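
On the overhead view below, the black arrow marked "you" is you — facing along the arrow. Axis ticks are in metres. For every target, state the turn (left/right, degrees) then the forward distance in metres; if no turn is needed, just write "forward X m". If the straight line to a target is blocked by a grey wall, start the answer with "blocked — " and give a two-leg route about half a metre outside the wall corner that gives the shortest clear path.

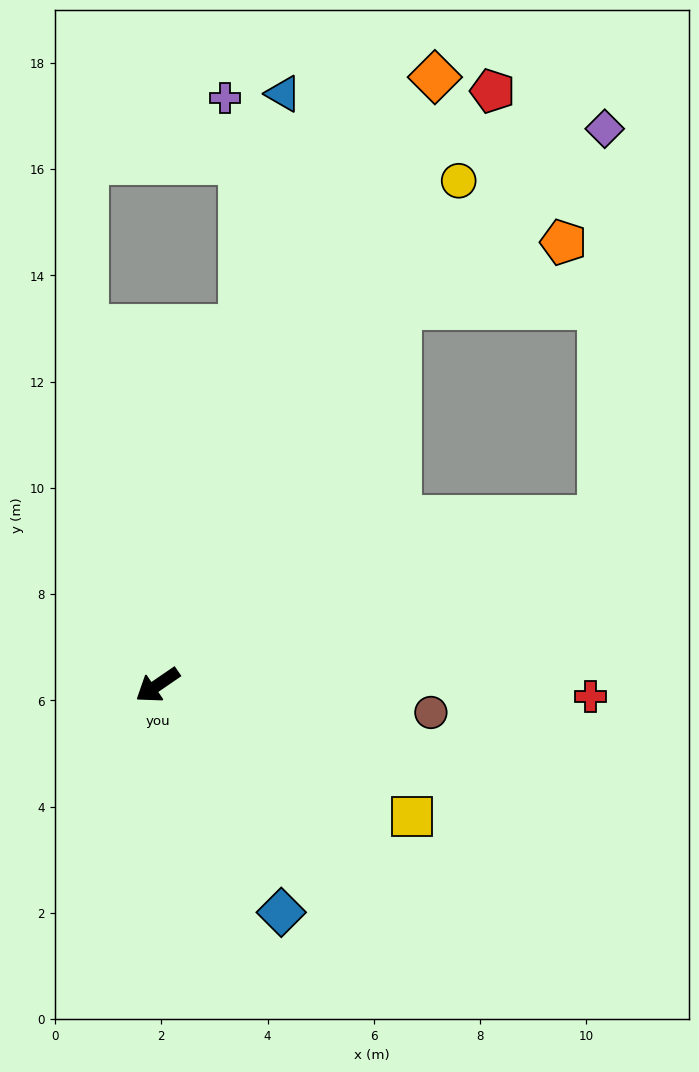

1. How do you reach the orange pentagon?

blocked — turn right 157°, forward 8.4 m, then turn right 36°, forward 3.3 m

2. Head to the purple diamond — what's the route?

blocked — turn right 157°, forward 8.4 m, then turn right 17°, forward 5.1 m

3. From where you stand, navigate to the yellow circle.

turn right 155°, forward 11.1 m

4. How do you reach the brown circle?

turn left 140°, forward 5.2 m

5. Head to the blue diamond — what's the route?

turn left 84°, forward 4.9 m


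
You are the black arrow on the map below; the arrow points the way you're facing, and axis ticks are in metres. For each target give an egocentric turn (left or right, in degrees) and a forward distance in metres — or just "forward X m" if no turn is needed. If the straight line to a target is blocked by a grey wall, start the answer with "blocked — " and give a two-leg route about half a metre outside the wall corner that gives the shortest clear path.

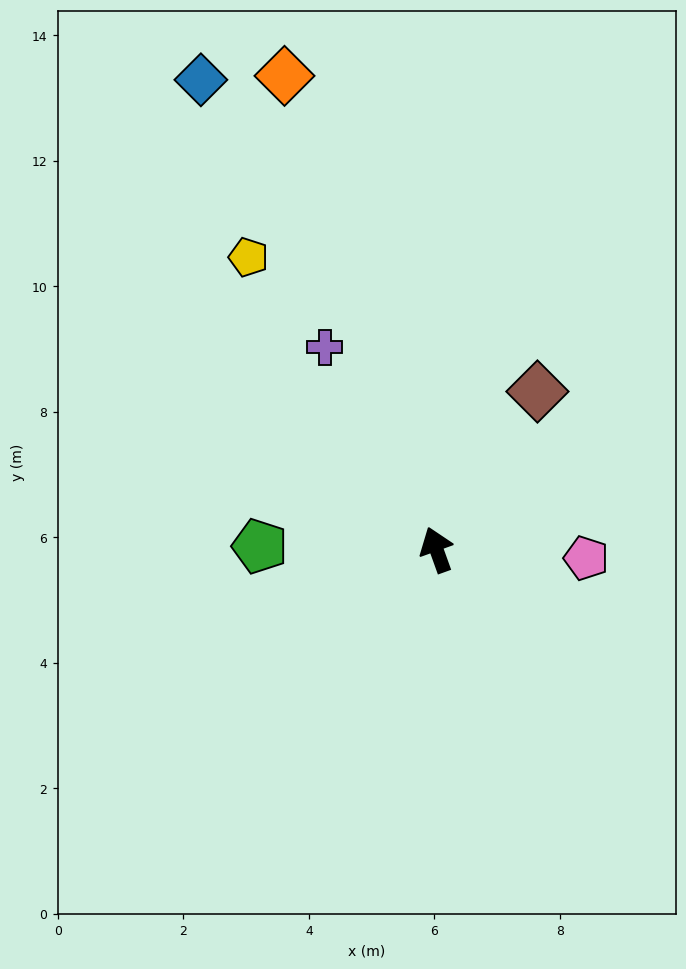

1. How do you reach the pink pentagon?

turn right 113°, forward 2.4 m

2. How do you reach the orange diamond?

forward 7.9 m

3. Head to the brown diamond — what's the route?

turn right 52°, forward 3.0 m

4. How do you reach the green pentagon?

turn left 69°, forward 2.8 m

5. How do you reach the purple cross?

turn left 9°, forward 3.7 m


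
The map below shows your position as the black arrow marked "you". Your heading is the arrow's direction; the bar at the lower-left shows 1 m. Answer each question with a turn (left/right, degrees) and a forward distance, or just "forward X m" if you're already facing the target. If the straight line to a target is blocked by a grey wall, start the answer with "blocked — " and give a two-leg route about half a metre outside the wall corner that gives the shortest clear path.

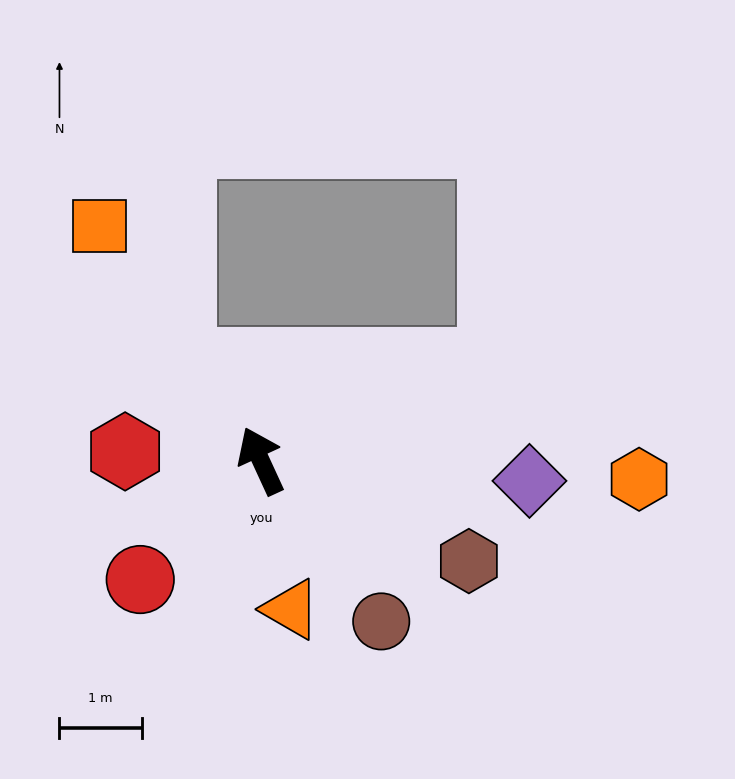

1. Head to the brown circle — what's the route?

turn right 168°, forward 2.4 m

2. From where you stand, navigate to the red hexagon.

turn left 61°, forward 1.7 m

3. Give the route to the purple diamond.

turn right 119°, forward 3.3 m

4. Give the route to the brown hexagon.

turn right 140°, forward 2.8 m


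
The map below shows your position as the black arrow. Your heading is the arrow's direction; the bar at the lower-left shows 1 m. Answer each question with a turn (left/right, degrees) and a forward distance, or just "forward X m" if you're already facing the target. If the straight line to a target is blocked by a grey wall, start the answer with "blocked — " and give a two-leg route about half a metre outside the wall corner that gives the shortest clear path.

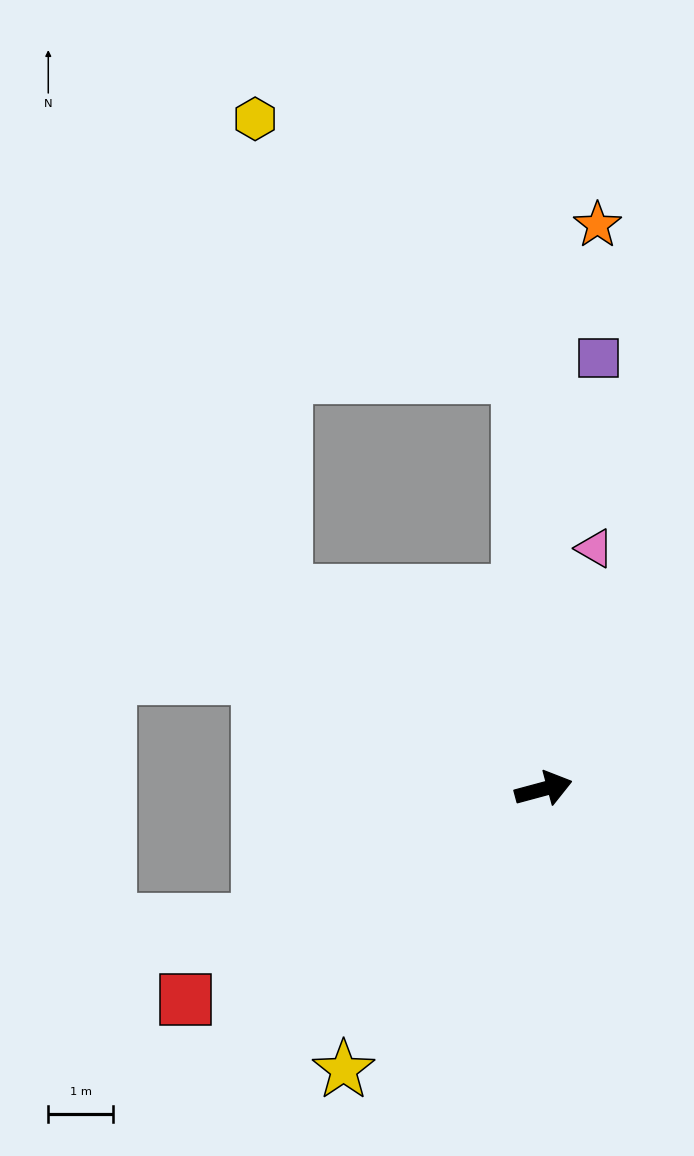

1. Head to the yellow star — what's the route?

turn right 141°, forward 5.3 m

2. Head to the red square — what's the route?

turn right 165°, forward 6.4 m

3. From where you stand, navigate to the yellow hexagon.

blocked — turn left 78°, forward 6.3 m, then turn left 43°, forward 5.7 m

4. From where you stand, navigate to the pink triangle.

turn left 63°, forward 3.8 m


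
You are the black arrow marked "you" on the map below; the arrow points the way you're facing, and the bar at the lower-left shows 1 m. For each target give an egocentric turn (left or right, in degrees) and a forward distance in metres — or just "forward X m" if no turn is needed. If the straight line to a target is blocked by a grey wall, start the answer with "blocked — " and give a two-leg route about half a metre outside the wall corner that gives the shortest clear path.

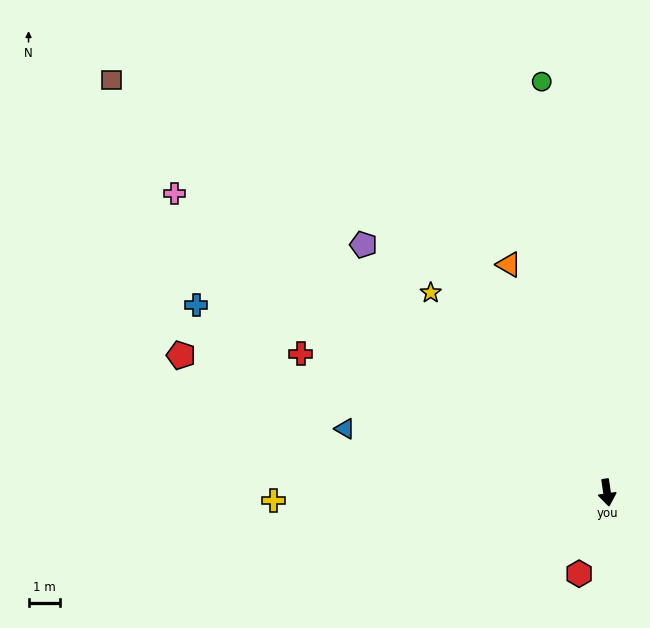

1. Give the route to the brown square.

turn right 138°, forward 20.2 m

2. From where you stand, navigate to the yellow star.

turn right 147°, forward 8.3 m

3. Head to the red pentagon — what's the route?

turn right 116°, forward 14.0 m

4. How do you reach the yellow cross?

turn right 97°, forward 10.5 m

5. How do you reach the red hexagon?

turn right 27°, forward 2.7 m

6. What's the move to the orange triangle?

turn right 165°, forward 7.8 m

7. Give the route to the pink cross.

turn right 133°, forward 16.5 m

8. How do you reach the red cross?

turn right 123°, forward 10.5 m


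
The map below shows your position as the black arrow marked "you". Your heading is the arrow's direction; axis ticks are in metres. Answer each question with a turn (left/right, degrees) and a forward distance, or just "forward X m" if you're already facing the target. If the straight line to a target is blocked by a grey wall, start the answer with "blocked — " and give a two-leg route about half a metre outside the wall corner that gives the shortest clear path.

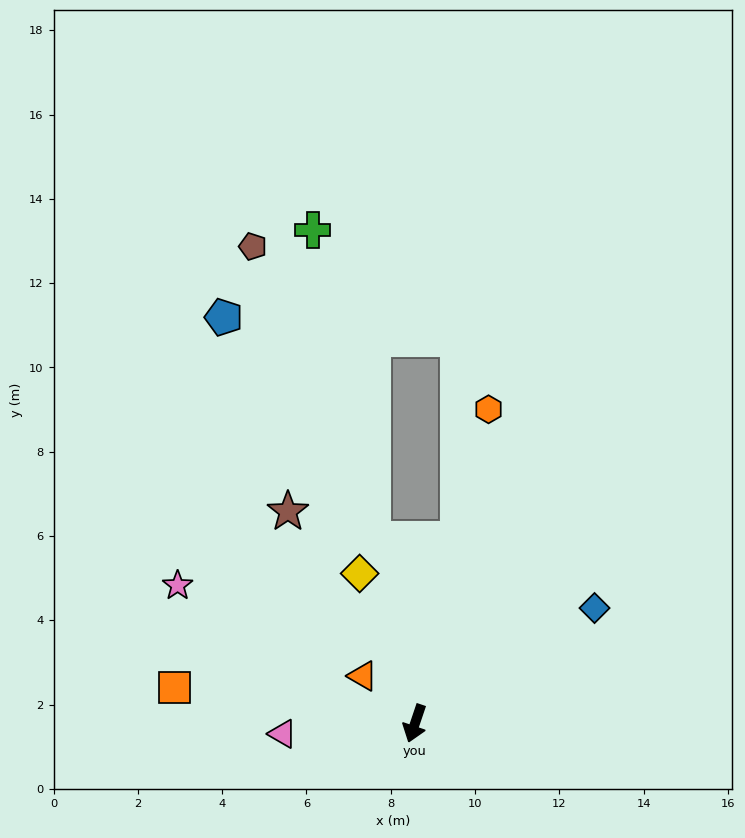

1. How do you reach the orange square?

turn right 80°, forward 5.8 m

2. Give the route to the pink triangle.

turn right 67°, forward 3.2 m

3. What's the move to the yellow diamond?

turn right 141°, forward 3.8 m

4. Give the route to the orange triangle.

turn right 114°, forward 1.7 m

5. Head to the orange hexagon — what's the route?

turn right 175°, forward 7.7 m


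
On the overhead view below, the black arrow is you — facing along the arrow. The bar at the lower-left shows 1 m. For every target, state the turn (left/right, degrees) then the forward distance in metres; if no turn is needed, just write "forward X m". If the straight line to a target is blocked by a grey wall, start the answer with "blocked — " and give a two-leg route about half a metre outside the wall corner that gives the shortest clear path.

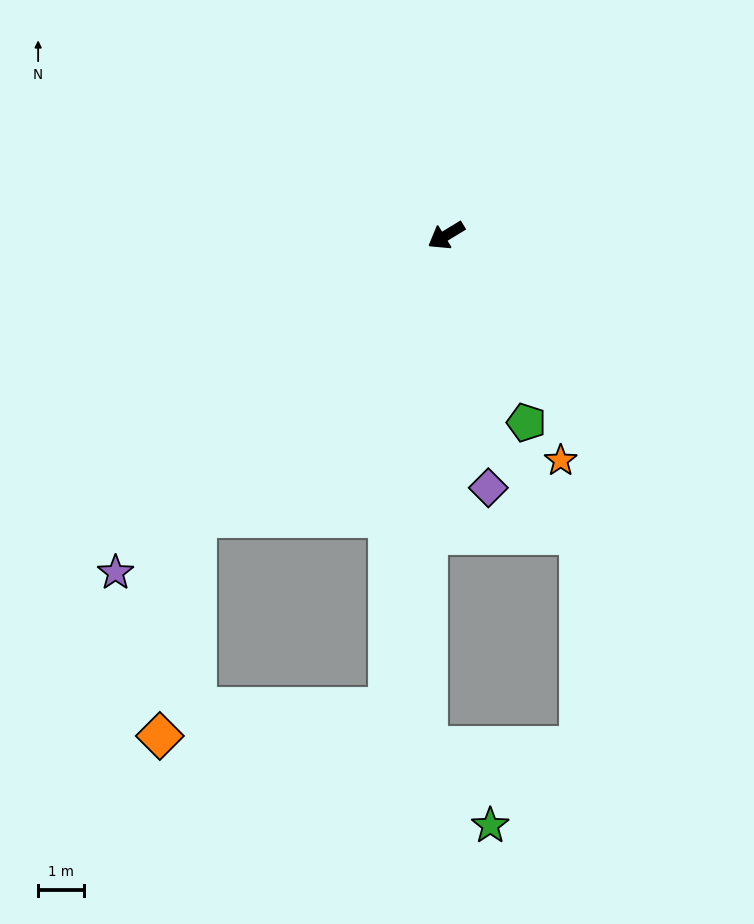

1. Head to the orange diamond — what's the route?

blocked — turn left 17°, forward 8.3 m, then turn left 32°, forward 4.9 m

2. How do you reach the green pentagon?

turn left 82°, forward 4.5 m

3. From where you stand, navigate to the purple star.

turn left 14°, forward 10.4 m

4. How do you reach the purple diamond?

turn left 68°, forward 5.6 m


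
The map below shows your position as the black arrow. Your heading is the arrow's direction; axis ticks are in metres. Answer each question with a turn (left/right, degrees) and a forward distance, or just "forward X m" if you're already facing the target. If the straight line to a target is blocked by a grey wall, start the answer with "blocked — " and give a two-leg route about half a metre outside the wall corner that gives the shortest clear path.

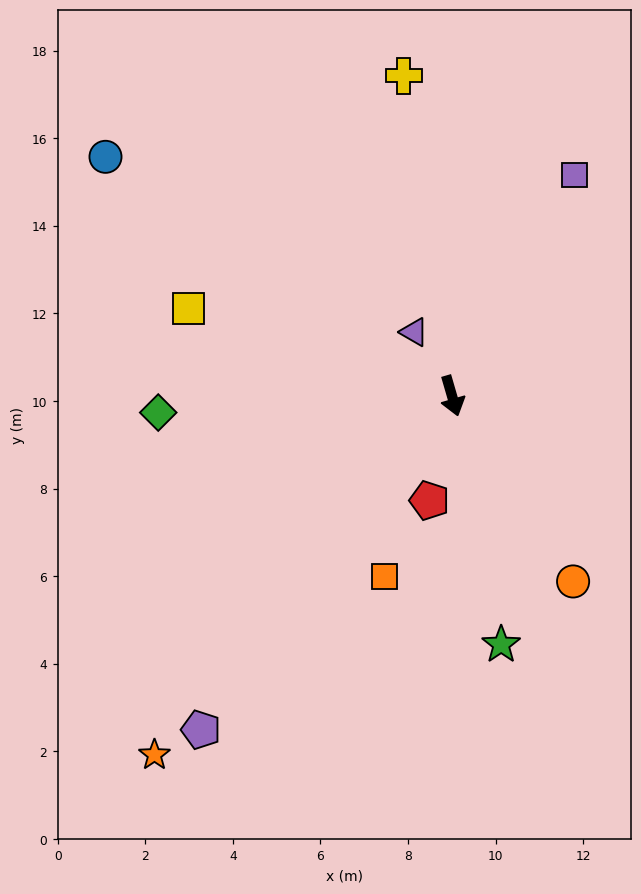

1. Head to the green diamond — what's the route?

turn right 103°, forward 6.7 m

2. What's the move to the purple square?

turn left 135°, forward 5.8 m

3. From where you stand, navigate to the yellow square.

turn right 124°, forward 6.3 m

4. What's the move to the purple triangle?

turn right 165°, forward 1.7 m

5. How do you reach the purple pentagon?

turn right 53°, forward 9.5 m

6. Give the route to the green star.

turn right 5°, forward 5.8 m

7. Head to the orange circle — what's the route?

turn left 17°, forward 5.1 m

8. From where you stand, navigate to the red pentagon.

turn right 28°, forward 2.4 m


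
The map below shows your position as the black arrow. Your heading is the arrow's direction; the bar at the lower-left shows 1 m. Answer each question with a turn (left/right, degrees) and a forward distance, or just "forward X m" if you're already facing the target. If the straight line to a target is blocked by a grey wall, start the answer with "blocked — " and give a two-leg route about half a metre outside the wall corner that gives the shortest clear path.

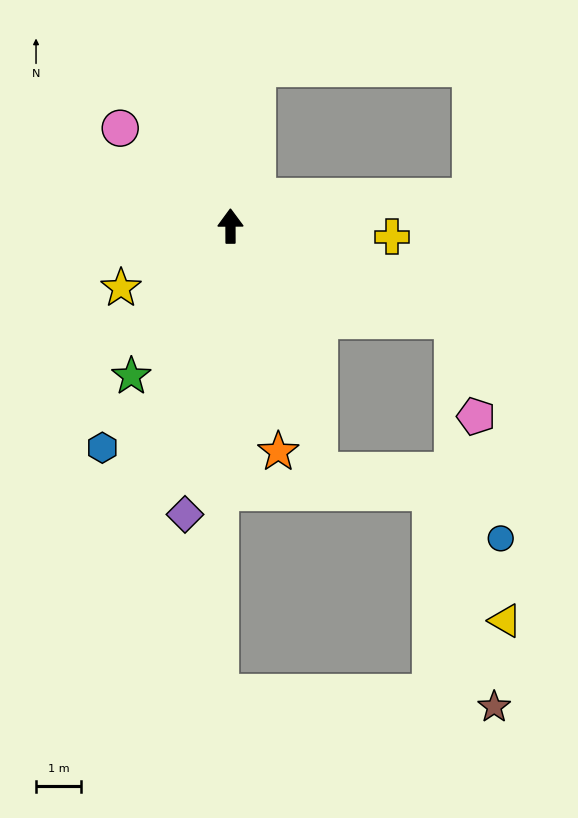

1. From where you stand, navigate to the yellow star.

turn left 119°, forward 2.8 m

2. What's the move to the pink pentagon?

blocked — turn right 113°, forward 5.4 m, then turn right 54°, forward 2.2 m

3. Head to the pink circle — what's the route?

turn left 48°, forward 3.3 m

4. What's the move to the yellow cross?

turn right 94°, forward 3.6 m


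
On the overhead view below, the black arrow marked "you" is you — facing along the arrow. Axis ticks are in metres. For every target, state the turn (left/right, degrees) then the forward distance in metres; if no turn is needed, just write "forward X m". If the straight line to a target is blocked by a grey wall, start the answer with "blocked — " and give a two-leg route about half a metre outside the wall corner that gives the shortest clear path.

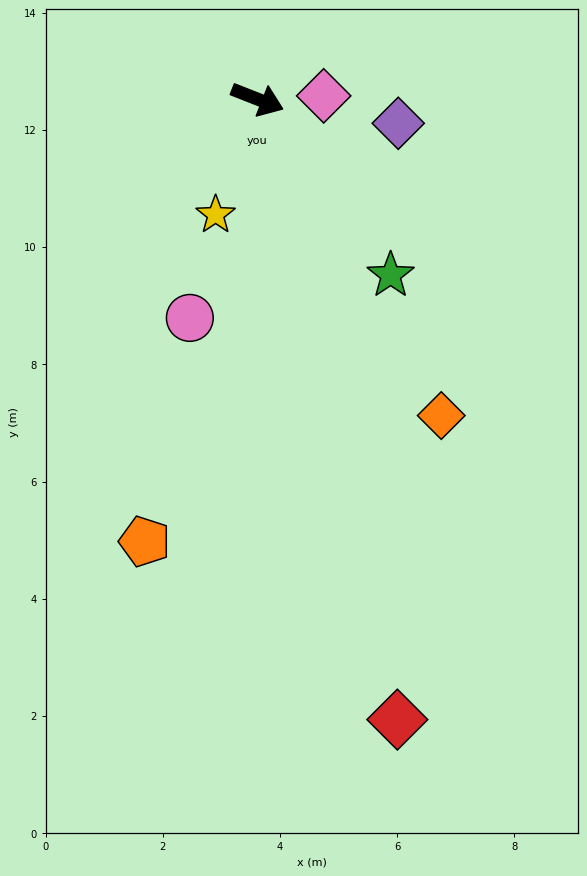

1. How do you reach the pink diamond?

turn left 24°, forward 1.1 m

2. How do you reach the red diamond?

turn right 56°, forward 10.8 m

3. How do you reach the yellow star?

turn right 88°, forward 2.1 m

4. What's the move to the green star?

turn right 31°, forward 3.8 m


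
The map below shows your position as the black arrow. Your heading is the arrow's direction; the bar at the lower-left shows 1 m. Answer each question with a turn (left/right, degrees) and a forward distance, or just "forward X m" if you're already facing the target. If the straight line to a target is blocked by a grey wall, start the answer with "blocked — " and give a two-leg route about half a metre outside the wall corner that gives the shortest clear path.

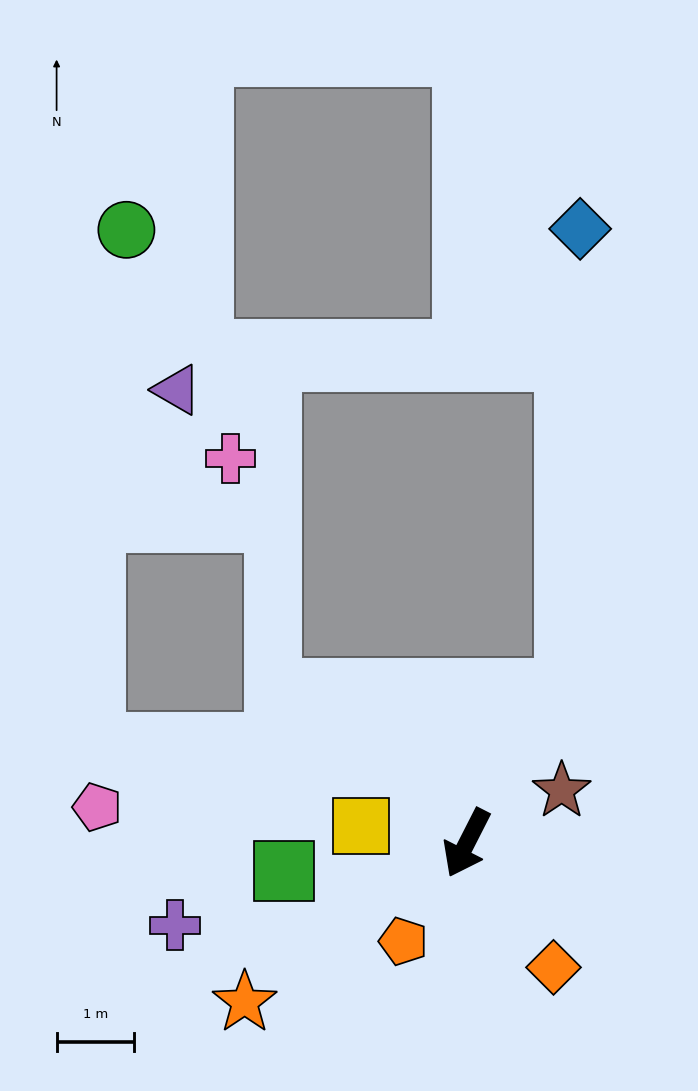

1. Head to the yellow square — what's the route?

turn right 72°, forward 1.4 m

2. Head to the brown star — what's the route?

turn left 146°, forward 1.4 m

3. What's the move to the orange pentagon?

turn right 6°, forward 1.5 m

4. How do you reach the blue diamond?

blocked — turn left 173°, forward 2.4 m, then turn left 32°, forward 6.0 m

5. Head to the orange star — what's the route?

turn right 27°, forward 3.5 m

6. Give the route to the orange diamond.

turn left 62°, forward 2.0 m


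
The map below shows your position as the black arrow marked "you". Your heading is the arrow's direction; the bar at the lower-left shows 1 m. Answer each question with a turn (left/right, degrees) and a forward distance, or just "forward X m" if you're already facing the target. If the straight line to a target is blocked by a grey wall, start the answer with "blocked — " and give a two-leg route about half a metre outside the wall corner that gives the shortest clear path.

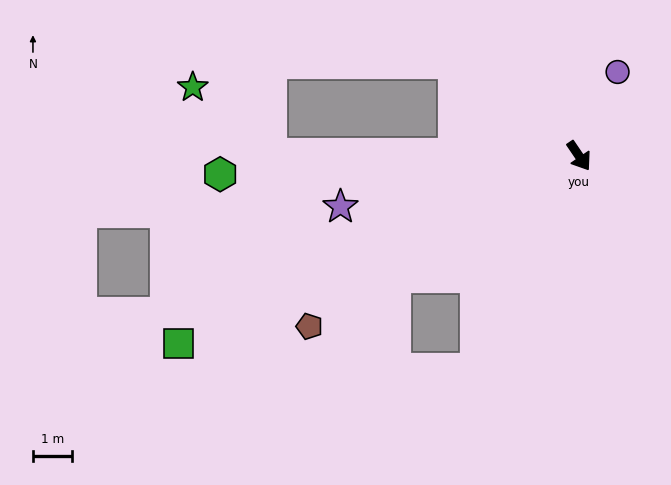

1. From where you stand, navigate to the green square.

turn right 99°, forward 11.4 m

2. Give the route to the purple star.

turn right 112°, forward 6.3 m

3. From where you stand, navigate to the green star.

blocked — turn right 124°, forward 7.9 m, then turn right 41°, forward 2.6 m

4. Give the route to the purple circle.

turn left 121°, forward 2.4 m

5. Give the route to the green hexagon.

turn right 121°, forward 9.2 m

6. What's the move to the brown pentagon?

turn right 92°, forward 8.2 m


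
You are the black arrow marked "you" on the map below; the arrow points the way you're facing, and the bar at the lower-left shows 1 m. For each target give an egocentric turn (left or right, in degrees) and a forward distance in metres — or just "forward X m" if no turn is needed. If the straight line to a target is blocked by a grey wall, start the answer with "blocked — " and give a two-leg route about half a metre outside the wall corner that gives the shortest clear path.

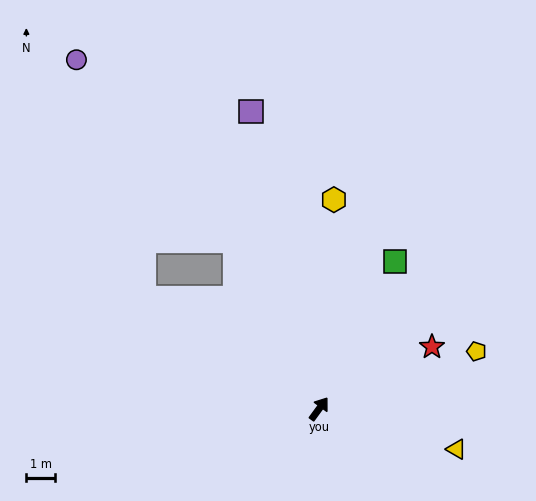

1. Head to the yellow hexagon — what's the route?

turn left 32°, forward 7.4 m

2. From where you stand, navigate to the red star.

turn right 25°, forward 4.5 m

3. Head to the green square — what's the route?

turn left 9°, forward 5.8 m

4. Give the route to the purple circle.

blocked — turn left 63°, forward 6.6 m, then turn left 14°, forward 8.5 m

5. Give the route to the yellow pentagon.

turn right 34°, forward 5.9 m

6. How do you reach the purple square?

turn left 49°, forward 10.7 m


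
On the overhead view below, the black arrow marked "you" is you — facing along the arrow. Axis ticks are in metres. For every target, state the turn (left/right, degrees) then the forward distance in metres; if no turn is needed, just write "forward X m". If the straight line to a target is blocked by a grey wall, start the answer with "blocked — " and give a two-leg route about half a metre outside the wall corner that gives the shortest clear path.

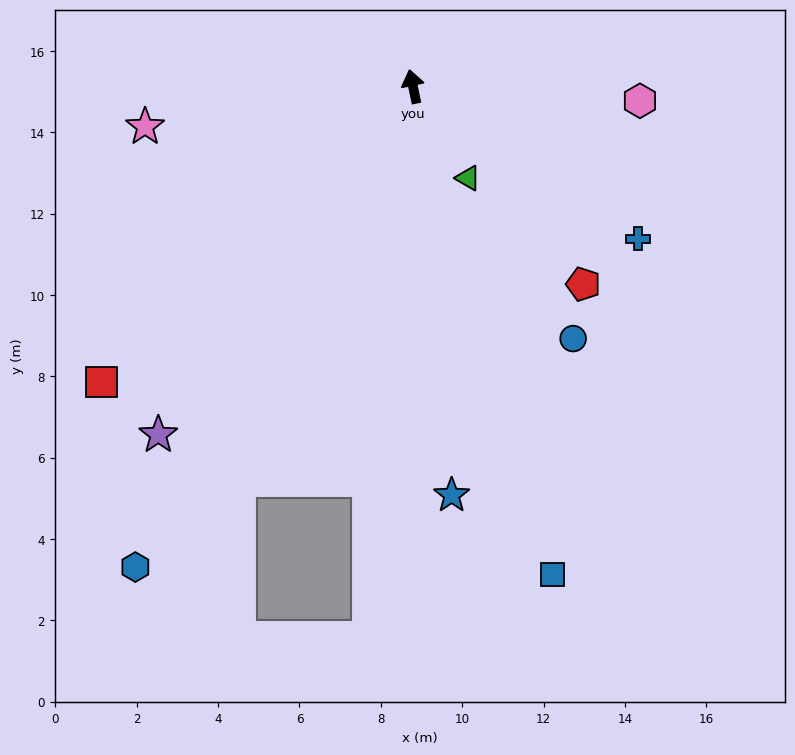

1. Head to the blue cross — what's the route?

turn right 136°, forward 6.7 m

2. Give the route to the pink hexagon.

turn right 106°, forward 5.6 m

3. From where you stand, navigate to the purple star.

turn left 132°, forward 10.6 m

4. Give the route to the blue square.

turn right 176°, forward 12.5 m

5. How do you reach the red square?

turn left 122°, forward 10.5 m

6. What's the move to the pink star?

turn left 87°, forward 6.7 m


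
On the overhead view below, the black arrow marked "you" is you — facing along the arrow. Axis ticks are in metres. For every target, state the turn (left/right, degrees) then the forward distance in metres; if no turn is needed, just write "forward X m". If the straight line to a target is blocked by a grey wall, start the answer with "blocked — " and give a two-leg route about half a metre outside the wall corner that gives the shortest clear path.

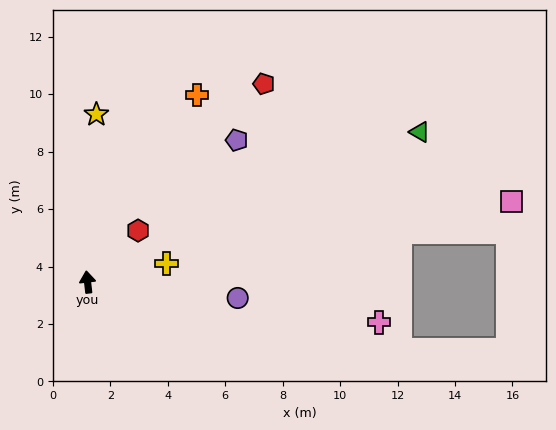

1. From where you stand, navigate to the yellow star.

turn right 10°, forward 5.8 m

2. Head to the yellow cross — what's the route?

turn right 83°, forward 2.8 m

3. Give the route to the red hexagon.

turn right 51°, forward 2.5 m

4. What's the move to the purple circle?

turn right 103°, forward 5.3 m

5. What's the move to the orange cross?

turn right 37°, forward 7.5 m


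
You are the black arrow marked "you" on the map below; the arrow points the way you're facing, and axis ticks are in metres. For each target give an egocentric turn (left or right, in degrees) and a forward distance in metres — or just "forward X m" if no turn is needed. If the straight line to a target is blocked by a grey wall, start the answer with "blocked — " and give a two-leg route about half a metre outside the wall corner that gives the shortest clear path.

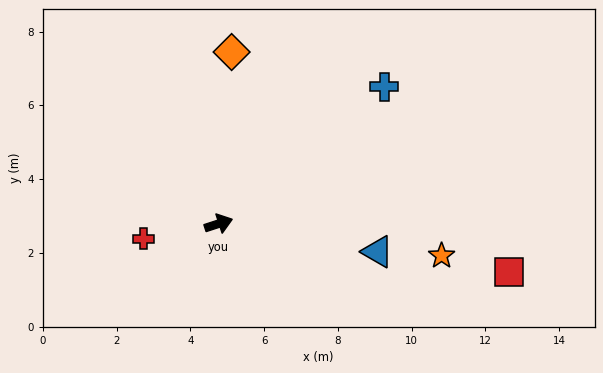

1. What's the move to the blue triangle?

turn right 28°, forward 4.4 m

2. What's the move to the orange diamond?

turn left 68°, forward 4.7 m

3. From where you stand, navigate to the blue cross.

turn left 22°, forward 5.8 m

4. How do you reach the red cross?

turn left 173°, forward 2.1 m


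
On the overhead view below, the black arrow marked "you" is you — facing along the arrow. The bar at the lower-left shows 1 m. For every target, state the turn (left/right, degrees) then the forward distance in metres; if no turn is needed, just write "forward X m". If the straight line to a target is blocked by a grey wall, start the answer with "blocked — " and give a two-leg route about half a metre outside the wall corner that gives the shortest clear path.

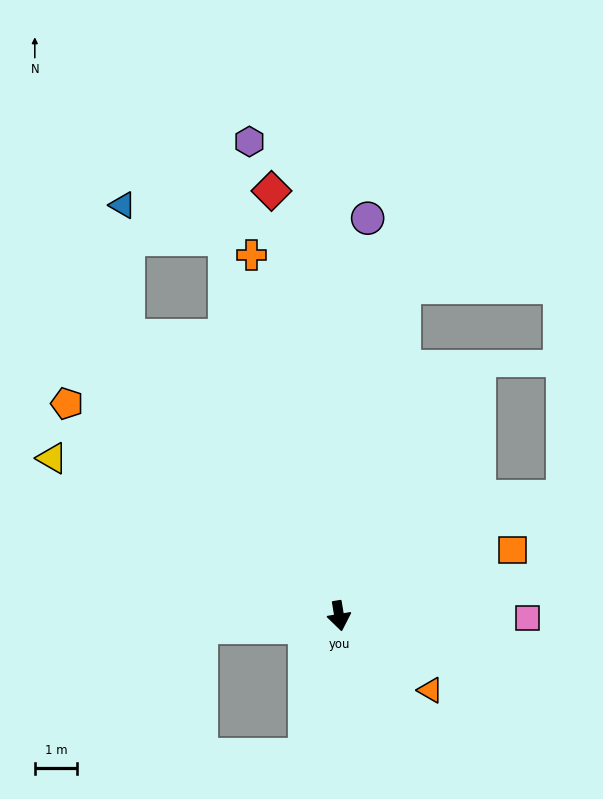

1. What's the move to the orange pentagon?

turn right 137°, forward 8.1 m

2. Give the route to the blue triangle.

blocked — turn right 152°, forward 8.2 m, then turn right 36°, forward 3.1 m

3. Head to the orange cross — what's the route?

turn right 176°, forward 8.7 m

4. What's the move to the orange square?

turn left 101°, forward 4.4 m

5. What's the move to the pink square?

turn left 80°, forward 4.4 m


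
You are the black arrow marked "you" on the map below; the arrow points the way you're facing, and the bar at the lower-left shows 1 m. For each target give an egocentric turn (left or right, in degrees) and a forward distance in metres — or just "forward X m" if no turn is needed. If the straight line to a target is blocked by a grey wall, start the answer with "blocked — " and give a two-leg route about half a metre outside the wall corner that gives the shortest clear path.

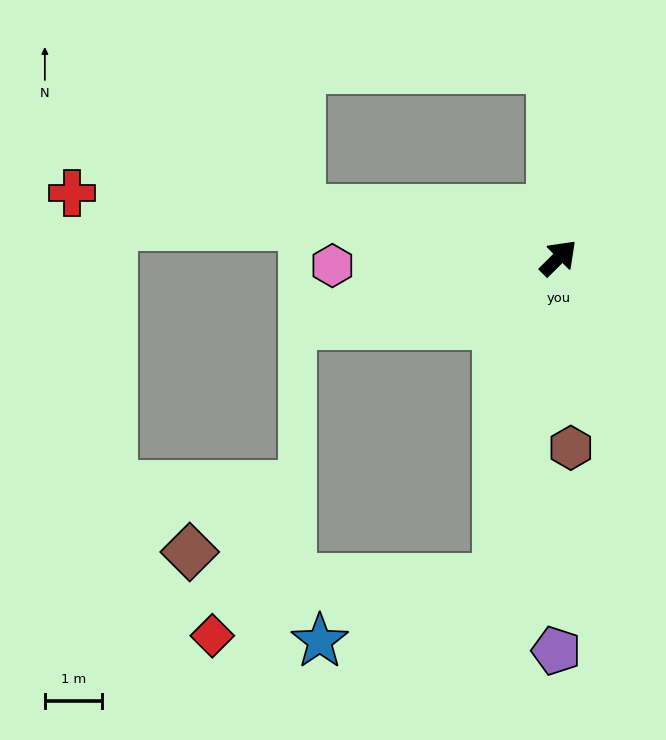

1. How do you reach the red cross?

turn left 128°, forward 8.5 m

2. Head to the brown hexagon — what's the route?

turn right 131°, forward 3.3 m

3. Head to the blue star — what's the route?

blocked — turn right 146°, forward 5.7 m, then turn right 59°, forward 3.3 m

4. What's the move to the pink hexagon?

turn left 137°, forward 3.9 m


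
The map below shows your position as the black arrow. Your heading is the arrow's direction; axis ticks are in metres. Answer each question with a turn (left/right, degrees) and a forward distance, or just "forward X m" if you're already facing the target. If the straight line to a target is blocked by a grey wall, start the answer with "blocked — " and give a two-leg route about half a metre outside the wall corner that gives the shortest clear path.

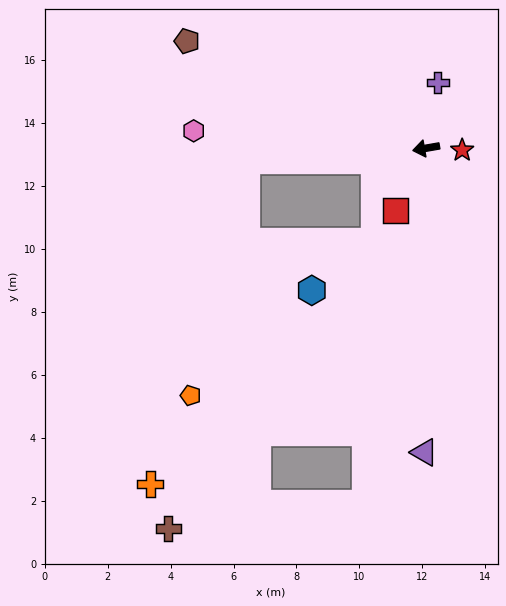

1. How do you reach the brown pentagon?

turn right 34°, forward 8.3 m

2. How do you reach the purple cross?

turn right 110°, forward 2.1 m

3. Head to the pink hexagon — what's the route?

turn right 14°, forward 7.4 m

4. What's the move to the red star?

turn left 167°, forward 1.1 m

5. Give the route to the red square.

turn left 54°, forward 2.2 m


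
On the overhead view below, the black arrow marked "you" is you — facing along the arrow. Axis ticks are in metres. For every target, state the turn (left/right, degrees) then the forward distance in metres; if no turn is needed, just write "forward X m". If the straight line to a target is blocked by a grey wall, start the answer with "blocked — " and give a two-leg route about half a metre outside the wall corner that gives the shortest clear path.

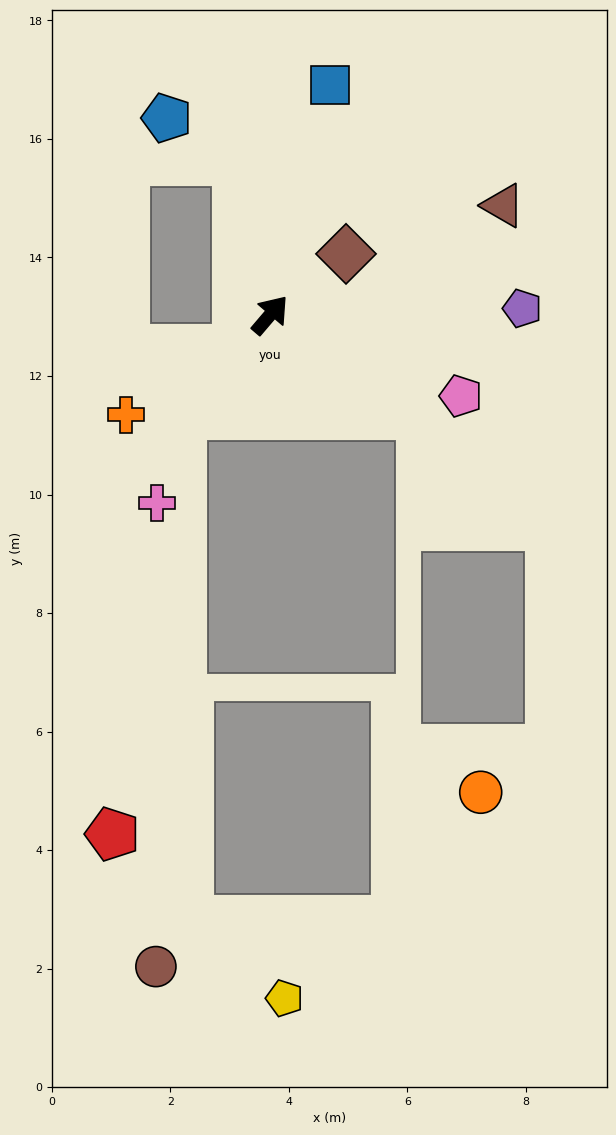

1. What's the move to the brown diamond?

turn right 11°, forward 1.6 m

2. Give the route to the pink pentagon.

turn right 73°, forward 3.5 m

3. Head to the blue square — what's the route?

turn left 26°, forward 4.0 m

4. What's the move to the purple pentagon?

turn right 48°, forward 4.3 m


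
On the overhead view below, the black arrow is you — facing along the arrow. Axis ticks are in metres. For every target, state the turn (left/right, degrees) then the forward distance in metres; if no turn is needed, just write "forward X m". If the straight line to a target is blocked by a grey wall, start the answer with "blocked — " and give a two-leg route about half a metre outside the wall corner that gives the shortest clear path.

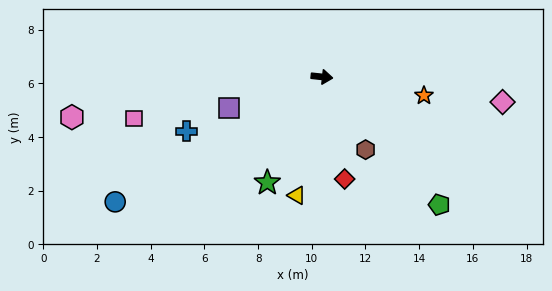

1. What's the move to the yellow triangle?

turn right 96°, forward 4.5 m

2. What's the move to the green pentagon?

turn right 41°, forward 6.5 m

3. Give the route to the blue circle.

turn right 143°, forward 9.0 m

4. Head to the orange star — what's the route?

turn right 4°, forward 3.9 m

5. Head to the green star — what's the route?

turn right 111°, forward 4.4 m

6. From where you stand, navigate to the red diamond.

turn right 71°, forward 3.9 m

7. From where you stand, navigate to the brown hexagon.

turn right 53°, forward 3.2 m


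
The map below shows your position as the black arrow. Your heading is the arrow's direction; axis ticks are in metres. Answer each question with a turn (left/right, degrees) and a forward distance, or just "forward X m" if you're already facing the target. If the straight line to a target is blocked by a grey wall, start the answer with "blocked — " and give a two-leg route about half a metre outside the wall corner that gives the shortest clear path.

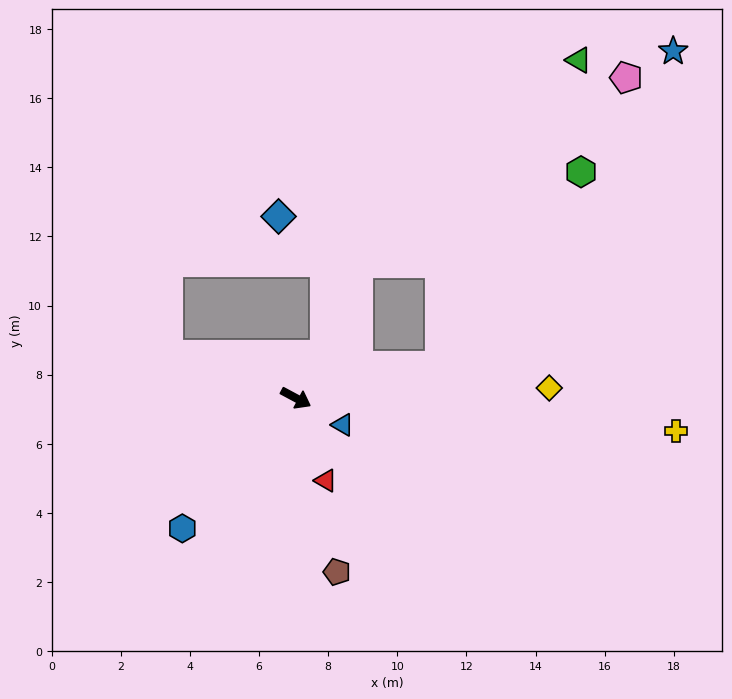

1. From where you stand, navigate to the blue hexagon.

turn right 103°, forward 5.0 m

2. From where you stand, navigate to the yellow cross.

turn left 23°, forward 11.0 m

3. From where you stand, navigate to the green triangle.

blocked — turn left 41°, forward 4.3 m, then turn left 53°, forward 9.7 m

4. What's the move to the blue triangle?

forward 1.6 m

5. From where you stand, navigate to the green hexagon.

blocked — turn left 41°, forward 4.3 m, then turn left 41°, forward 6.9 m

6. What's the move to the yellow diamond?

turn left 30°, forward 7.3 m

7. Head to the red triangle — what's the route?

turn right 42°, forward 2.5 m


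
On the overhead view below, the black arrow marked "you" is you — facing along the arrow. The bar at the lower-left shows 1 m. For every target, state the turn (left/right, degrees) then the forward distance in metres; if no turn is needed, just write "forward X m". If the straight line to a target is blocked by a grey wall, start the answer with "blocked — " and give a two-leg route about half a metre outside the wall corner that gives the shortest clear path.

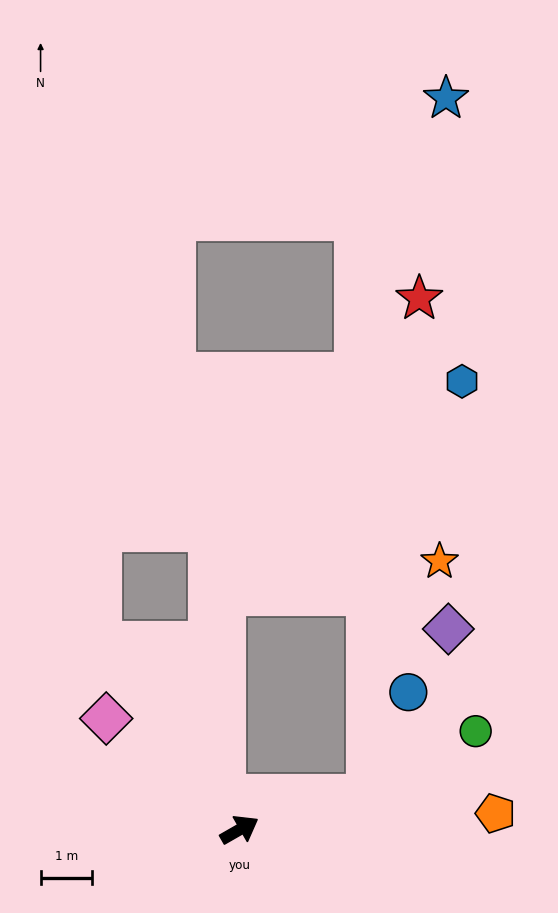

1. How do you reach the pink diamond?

turn left 110°, forward 3.4 m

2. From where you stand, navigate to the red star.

blocked — turn right 15°, forward 2.6 m, then turn left 69°, forward 9.7 m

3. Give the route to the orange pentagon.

turn right 26°, forward 5.0 m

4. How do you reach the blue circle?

blocked — turn right 15°, forward 2.6 m, then turn left 54°, forward 2.2 m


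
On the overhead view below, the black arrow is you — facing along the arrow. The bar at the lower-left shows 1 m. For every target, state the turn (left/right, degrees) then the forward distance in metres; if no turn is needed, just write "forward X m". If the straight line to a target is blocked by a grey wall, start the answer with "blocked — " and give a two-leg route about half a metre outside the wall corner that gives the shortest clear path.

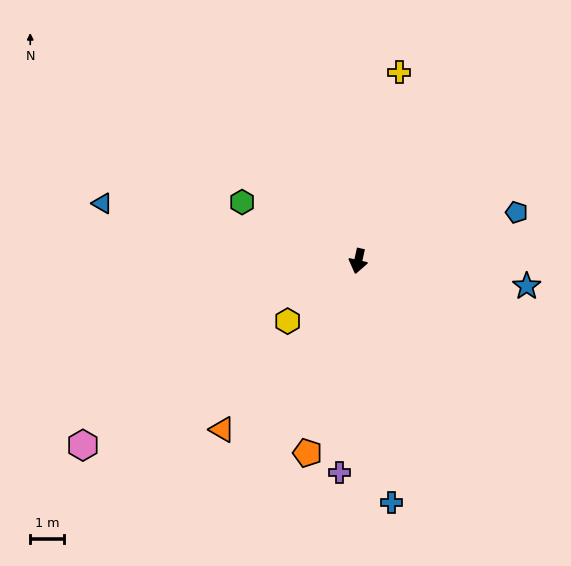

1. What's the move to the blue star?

turn left 94°, forward 5.1 m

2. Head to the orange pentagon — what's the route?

turn right 2°, forward 5.9 m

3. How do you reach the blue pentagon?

turn left 120°, forward 5.0 m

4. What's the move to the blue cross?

turn left 20°, forward 7.3 m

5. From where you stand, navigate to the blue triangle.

turn right 90°, forward 7.9 m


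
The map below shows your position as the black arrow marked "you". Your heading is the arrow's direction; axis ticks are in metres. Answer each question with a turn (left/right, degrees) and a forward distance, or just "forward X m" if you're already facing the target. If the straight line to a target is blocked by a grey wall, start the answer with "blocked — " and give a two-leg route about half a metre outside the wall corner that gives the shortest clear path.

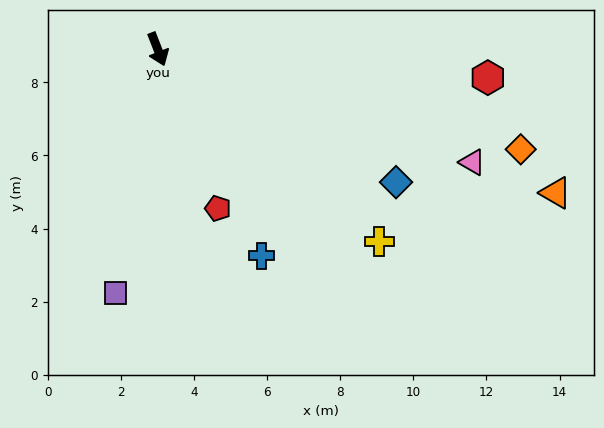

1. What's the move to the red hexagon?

turn left 64°, forward 9.1 m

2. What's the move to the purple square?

turn right 31°, forward 6.8 m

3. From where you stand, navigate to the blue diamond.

turn left 40°, forward 7.5 m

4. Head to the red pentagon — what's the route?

forward 4.7 m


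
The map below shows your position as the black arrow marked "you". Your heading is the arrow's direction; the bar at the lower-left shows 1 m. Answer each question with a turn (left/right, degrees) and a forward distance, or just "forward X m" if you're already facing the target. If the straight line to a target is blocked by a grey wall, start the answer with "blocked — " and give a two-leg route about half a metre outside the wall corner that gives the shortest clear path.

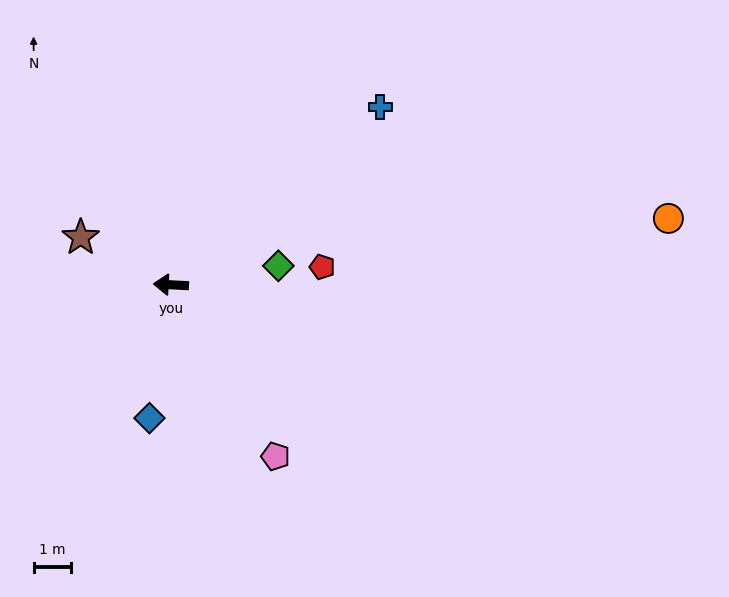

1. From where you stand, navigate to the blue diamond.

turn left 84°, forward 3.6 m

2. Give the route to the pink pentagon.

turn left 124°, forward 5.3 m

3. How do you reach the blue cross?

turn right 137°, forward 7.3 m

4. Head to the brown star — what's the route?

turn right 25°, forward 2.7 m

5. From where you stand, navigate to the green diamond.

turn right 167°, forward 2.9 m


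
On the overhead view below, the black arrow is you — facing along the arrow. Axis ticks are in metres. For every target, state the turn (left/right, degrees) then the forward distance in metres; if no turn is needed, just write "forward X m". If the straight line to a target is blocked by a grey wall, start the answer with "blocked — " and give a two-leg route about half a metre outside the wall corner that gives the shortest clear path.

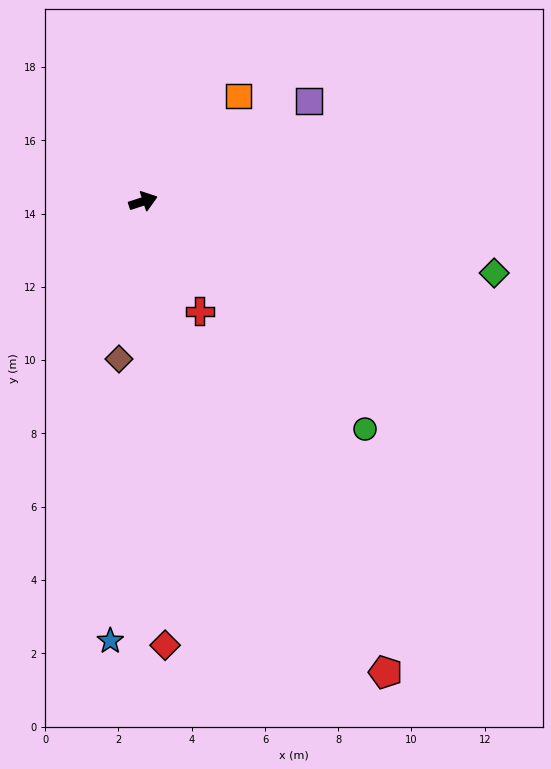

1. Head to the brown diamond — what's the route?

turn right 117°, forward 4.4 m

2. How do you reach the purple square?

turn left 13°, forward 5.3 m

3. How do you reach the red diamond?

turn right 105°, forward 12.1 m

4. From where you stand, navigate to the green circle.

turn right 64°, forward 8.7 m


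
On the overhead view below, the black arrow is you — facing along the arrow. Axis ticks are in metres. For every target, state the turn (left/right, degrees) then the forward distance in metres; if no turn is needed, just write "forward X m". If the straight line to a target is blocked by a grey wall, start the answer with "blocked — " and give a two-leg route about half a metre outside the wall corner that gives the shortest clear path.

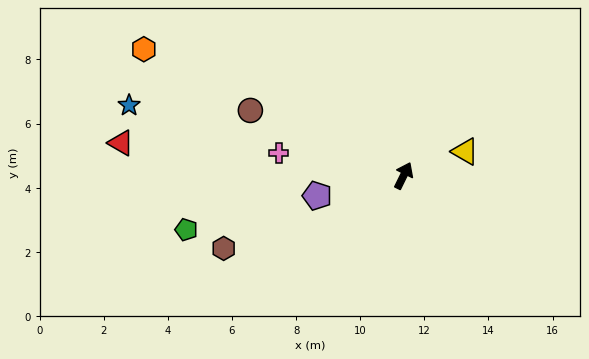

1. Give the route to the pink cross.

turn left 106°, forward 4.0 m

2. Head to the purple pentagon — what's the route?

turn left 129°, forward 2.8 m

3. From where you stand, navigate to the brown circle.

turn left 93°, forward 5.2 m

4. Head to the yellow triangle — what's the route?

turn right 42°, forward 2.1 m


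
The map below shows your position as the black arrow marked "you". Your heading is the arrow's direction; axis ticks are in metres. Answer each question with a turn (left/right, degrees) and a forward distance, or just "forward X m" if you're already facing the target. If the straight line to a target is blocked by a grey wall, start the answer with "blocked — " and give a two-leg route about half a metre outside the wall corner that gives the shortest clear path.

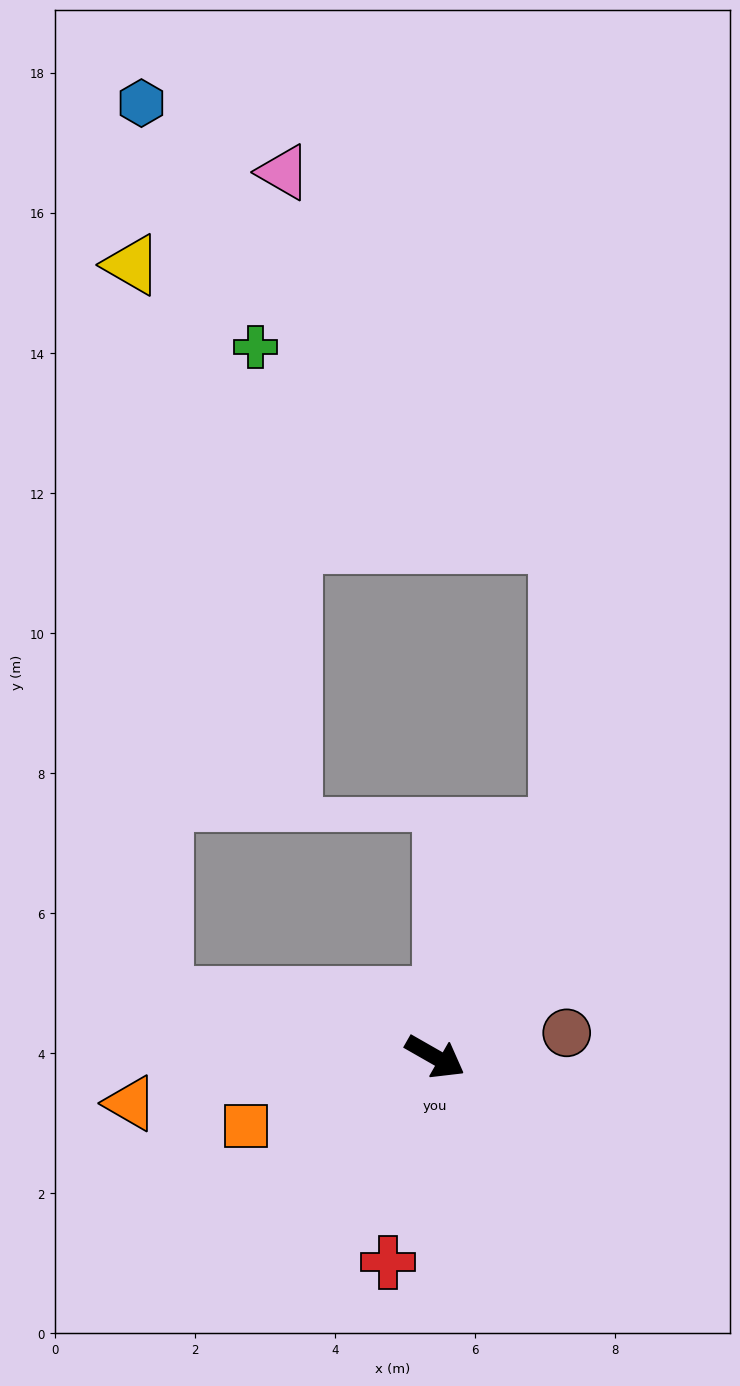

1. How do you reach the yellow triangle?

blocked — turn right 163°, forward 4.0 m, then turn right 75°, forward 10.5 m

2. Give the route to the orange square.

turn right 130°, forward 2.9 m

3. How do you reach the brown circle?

turn left 40°, forward 1.9 m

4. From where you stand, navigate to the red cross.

turn right 73°, forward 3.0 m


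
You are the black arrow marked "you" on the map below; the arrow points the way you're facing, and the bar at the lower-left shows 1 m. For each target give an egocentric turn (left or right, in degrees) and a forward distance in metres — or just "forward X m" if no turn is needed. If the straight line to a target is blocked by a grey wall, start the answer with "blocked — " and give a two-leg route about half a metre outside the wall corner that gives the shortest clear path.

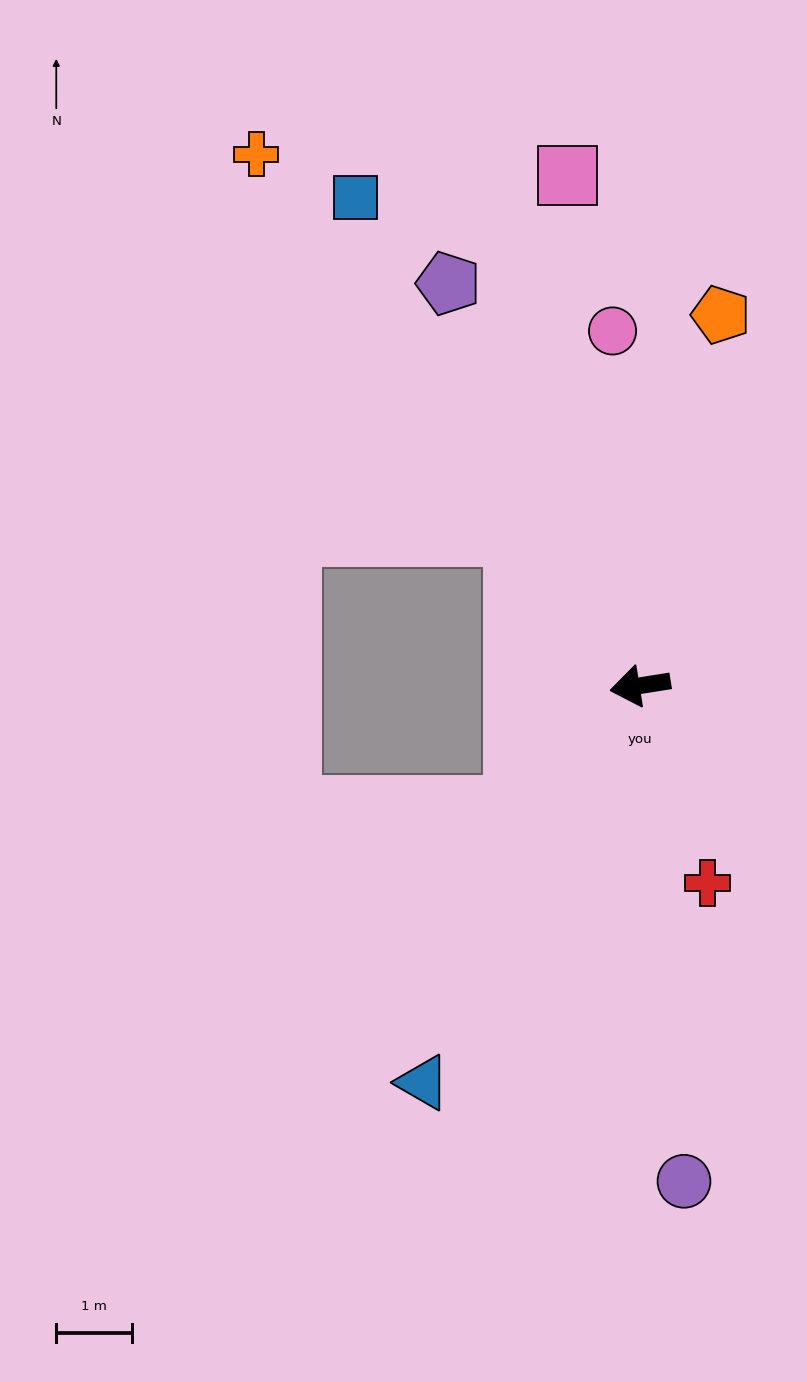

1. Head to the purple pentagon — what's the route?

turn right 74°, forward 5.9 m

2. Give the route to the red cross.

turn left 100°, forward 2.7 m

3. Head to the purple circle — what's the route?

turn left 86°, forward 6.5 m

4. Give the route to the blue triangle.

turn left 52°, forward 6.0 m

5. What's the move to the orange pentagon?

turn right 111°, forward 5.0 m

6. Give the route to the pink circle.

turn right 95°, forward 4.7 m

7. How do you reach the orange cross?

turn right 63°, forward 8.6 m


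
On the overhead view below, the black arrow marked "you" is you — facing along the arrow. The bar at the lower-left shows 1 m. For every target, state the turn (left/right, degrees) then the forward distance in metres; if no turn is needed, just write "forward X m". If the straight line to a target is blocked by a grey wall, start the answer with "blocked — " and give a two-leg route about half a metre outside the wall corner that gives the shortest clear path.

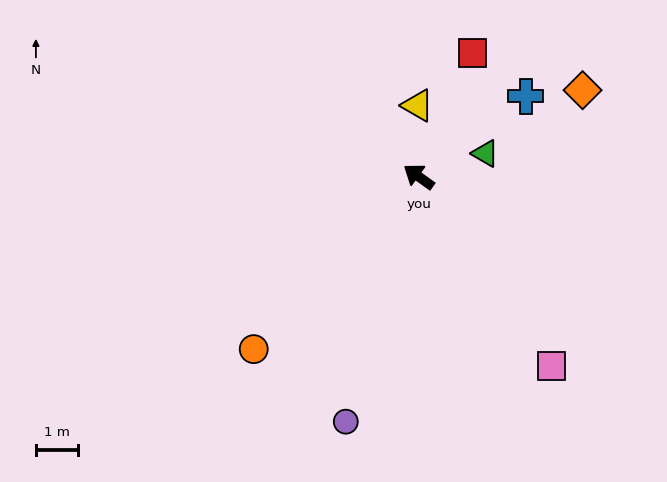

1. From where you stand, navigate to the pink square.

turn left 161°, forward 5.5 m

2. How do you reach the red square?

turn right 78°, forward 3.2 m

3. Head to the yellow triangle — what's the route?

turn right 53°, forward 1.7 m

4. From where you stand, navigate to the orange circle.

turn left 82°, forward 5.7 m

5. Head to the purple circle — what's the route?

turn left 109°, forward 6.1 m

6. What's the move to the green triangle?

turn right 125°, forward 1.7 m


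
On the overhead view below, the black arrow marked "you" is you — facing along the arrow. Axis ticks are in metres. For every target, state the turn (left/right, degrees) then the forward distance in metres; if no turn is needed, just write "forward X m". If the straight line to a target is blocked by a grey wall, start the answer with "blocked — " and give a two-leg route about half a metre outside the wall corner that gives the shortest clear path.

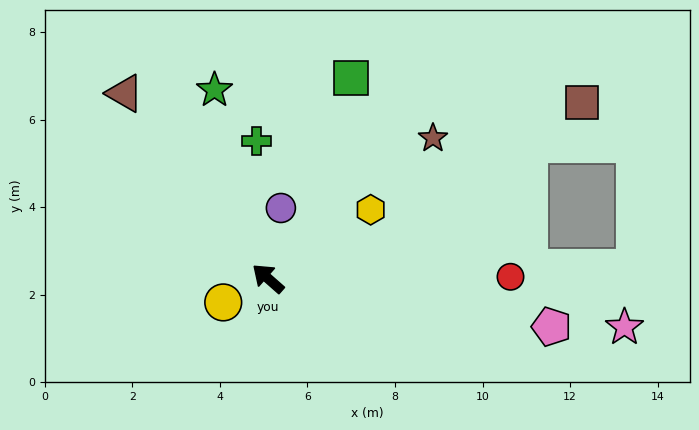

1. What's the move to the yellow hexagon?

turn right 105°, forward 2.8 m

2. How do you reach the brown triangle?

turn right 11°, forward 5.3 m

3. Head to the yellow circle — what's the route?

turn left 70°, forward 1.2 m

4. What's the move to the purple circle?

turn right 59°, forward 1.6 m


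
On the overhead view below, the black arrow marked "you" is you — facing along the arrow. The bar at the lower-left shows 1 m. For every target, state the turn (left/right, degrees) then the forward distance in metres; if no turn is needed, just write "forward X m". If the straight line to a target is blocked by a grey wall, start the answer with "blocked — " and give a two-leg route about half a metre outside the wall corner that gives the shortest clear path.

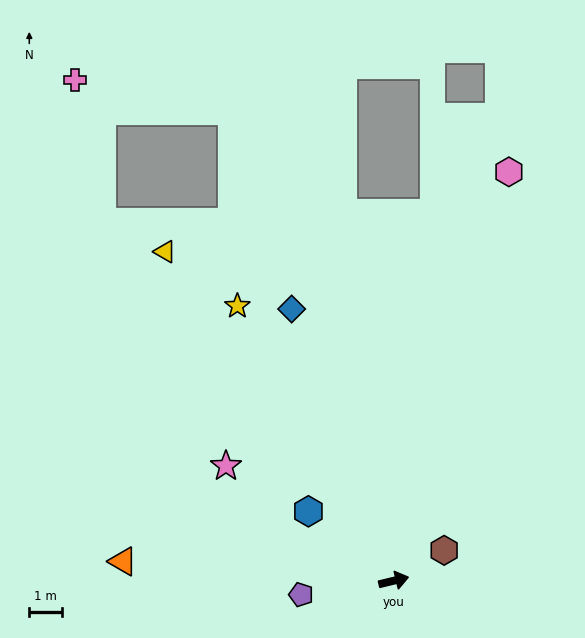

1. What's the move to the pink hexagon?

turn left 61°, forward 12.9 m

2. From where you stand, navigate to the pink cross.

blocked — turn left 115°, forward 14.0 m, then turn right 28°, forward 4.4 m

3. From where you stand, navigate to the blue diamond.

turn left 97°, forward 8.8 m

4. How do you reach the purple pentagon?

turn left 175°, forward 2.8 m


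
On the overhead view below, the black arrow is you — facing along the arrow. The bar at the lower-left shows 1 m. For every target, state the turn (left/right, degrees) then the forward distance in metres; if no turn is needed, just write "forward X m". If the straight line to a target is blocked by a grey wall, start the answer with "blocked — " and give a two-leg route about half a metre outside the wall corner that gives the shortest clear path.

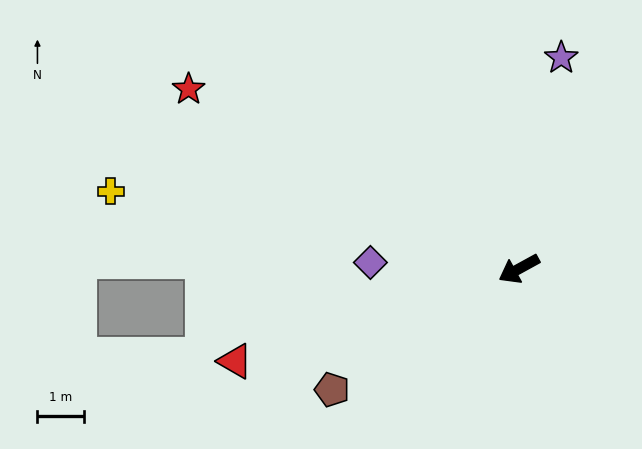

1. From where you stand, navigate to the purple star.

turn right 130°, forward 4.6 m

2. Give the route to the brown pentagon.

turn left 4°, forward 4.8 m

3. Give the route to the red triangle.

turn right 11°, forward 6.4 m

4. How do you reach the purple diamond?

turn right 31°, forward 3.2 m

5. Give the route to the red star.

turn right 57°, forward 8.1 m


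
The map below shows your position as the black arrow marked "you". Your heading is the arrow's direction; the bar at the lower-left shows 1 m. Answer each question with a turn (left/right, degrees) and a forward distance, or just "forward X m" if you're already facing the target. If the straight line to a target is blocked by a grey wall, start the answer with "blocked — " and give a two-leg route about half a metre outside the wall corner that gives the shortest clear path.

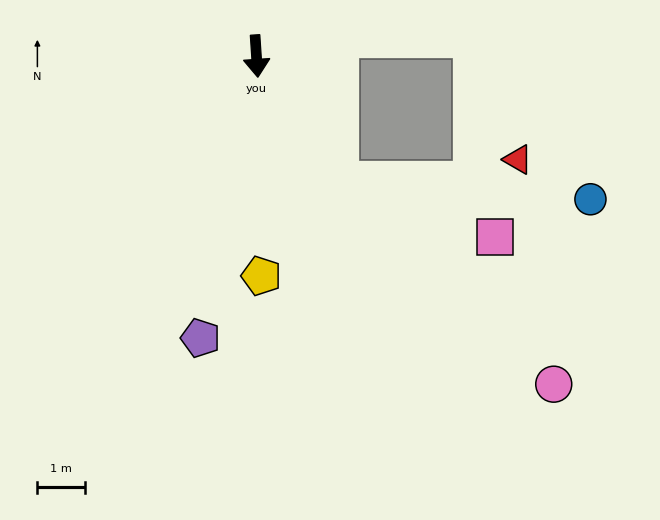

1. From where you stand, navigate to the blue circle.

blocked — turn left 29°, forward 3.2 m, then turn left 53°, forward 5.4 m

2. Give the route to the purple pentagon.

turn right 15°, forward 6.1 m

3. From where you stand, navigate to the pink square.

blocked — turn left 29°, forward 3.2 m, then turn left 38°, forward 3.5 m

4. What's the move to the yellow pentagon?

turn right 2°, forward 4.7 m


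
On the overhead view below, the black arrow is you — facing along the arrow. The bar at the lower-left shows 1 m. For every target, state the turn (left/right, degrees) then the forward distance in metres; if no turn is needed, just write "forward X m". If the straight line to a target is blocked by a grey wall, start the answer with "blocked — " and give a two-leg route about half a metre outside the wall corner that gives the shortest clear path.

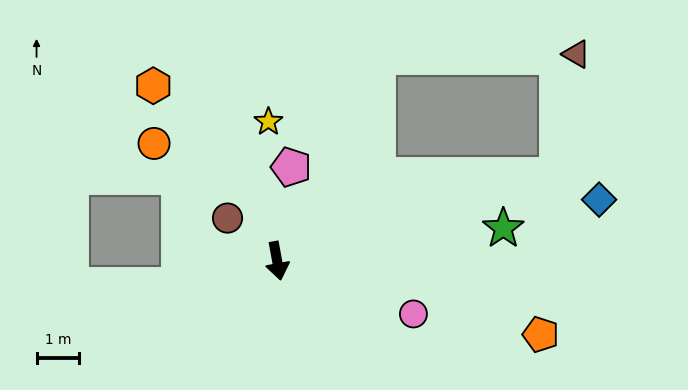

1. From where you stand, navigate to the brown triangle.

blocked — turn left 97°, forward 6.9 m, then turn left 64°, forward 2.9 m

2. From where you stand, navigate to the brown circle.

turn right 141°, forward 1.5 m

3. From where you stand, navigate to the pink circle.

turn left 58°, forward 3.4 m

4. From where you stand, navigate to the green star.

turn left 88°, forward 5.4 m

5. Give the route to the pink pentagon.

turn left 161°, forward 2.2 m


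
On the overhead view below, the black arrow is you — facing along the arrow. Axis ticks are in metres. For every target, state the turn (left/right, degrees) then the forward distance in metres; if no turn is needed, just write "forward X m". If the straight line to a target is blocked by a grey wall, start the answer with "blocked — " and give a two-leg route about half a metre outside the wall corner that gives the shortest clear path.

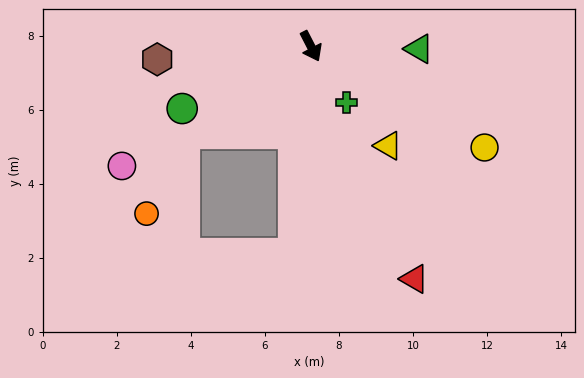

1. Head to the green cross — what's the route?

turn left 5°, forward 1.8 m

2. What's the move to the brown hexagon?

turn right 112°, forward 4.2 m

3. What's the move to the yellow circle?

turn left 32°, forward 5.4 m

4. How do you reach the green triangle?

turn left 61°, forward 2.9 m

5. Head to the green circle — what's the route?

turn right 91°, forward 3.9 m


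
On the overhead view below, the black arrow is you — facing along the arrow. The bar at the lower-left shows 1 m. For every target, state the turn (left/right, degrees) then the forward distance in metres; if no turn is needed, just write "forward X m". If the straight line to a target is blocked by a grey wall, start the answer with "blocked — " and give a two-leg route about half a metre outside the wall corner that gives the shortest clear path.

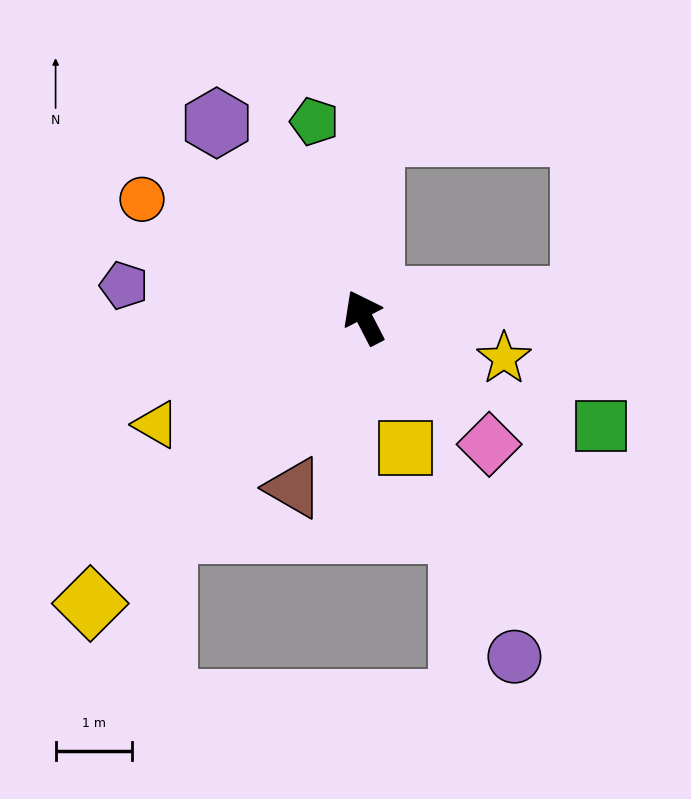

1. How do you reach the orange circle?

turn left 35°, forward 3.3 m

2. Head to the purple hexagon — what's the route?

turn left 10°, forward 3.2 m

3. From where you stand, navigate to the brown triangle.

turn left 130°, forward 2.4 m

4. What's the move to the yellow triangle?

turn left 90°, forward 3.1 m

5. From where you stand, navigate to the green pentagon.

turn right 13°, forward 2.7 m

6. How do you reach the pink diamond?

turn right 163°, forward 2.3 m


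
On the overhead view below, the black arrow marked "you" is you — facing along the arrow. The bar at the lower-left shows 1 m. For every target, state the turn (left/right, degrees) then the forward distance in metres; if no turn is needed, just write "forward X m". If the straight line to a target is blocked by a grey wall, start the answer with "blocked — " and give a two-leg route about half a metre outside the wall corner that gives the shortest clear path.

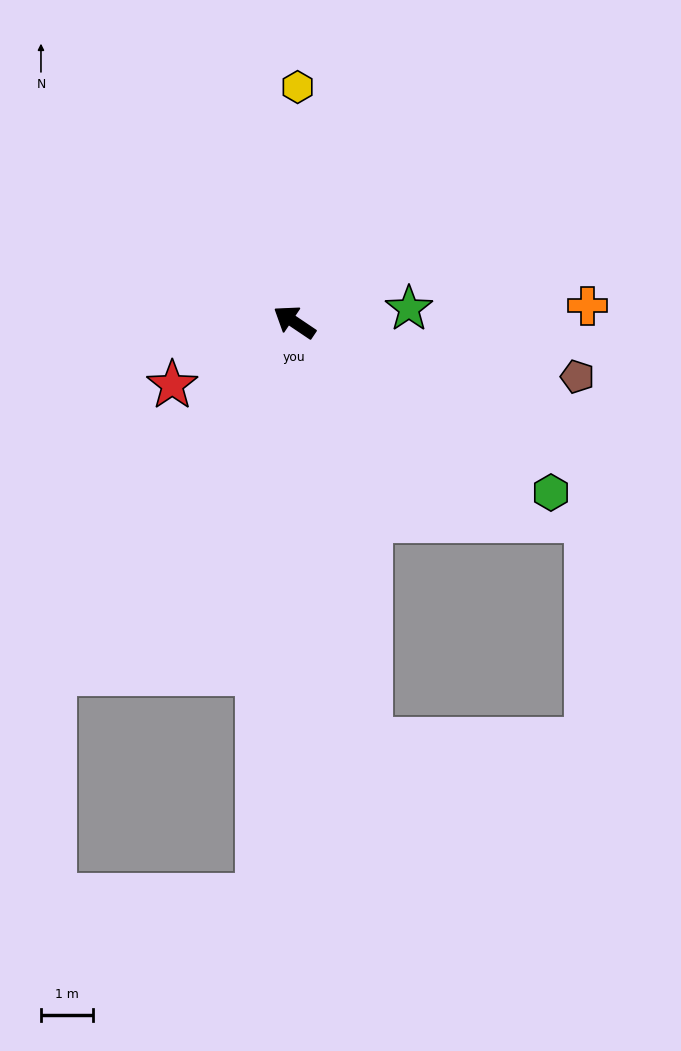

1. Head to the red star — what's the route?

turn left 61°, forward 2.7 m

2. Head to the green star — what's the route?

turn right 139°, forward 2.2 m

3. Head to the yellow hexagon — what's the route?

turn right 57°, forward 4.5 m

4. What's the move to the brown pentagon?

turn right 157°, forward 5.6 m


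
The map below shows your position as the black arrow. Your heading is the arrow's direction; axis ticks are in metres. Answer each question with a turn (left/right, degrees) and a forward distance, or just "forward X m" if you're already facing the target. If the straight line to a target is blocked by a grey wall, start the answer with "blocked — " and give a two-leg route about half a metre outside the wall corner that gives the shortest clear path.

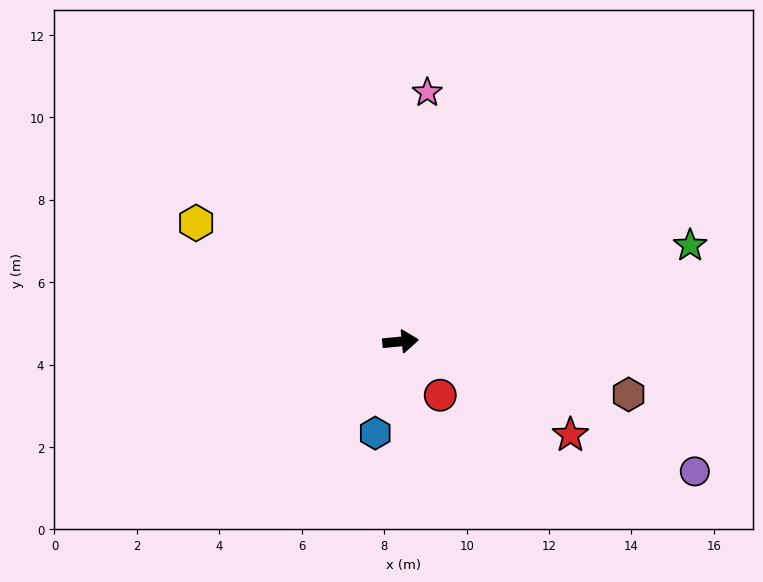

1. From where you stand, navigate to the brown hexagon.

turn right 19°, forward 5.7 m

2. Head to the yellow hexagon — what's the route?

turn left 144°, forward 5.7 m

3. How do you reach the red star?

turn right 34°, forward 4.7 m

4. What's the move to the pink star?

turn left 78°, forward 6.1 m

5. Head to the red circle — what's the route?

turn right 59°, forward 1.6 m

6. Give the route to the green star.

turn left 13°, forward 7.4 m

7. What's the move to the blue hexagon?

turn right 111°, forward 2.3 m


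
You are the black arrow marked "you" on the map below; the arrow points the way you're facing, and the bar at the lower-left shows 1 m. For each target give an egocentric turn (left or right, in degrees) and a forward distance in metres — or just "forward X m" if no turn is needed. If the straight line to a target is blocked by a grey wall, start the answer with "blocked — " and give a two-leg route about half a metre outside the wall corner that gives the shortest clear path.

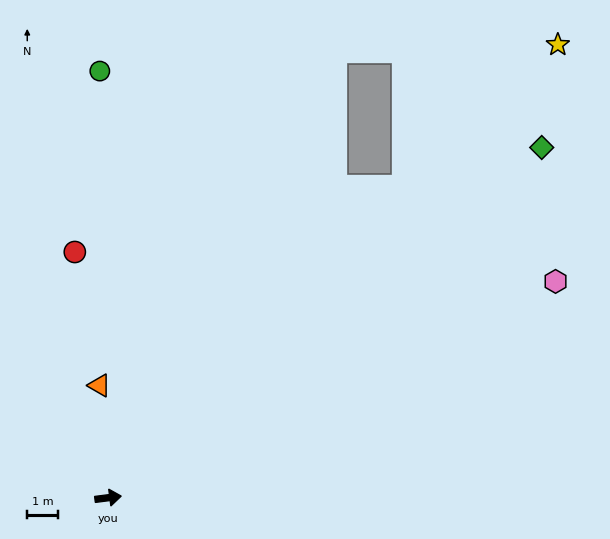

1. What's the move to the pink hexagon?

turn left 19°, forward 16.3 m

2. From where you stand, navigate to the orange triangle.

turn left 87°, forward 3.7 m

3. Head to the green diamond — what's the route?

turn left 32°, forward 18.3 m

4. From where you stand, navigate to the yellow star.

turn left 38°, forward 20.9 m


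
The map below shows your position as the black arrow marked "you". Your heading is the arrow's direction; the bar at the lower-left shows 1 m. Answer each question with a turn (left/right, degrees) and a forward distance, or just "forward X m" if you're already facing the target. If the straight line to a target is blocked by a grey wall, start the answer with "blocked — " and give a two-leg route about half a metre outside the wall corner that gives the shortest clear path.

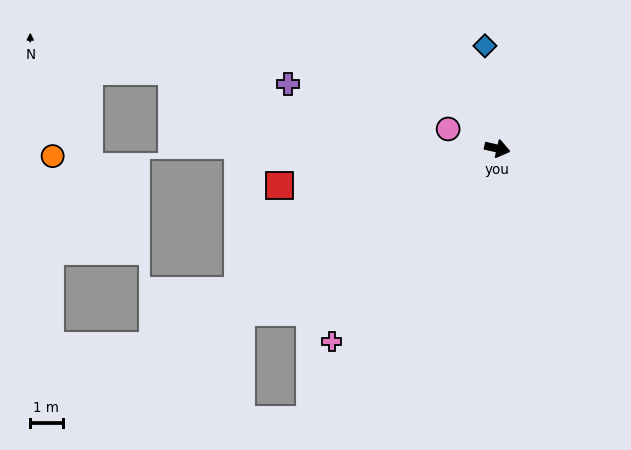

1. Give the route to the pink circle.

turn left 171°, forward 1.6 m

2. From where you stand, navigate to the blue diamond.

turn left 110°, forward 3.2 m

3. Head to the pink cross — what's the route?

turn right 118°, forward 7.9 m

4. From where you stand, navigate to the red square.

turn right 157°, forward 6.8 m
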